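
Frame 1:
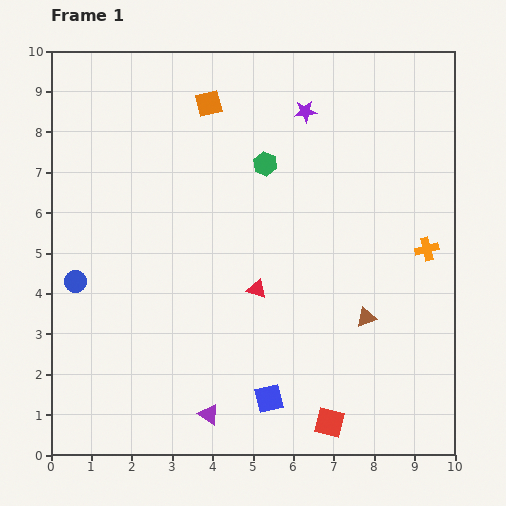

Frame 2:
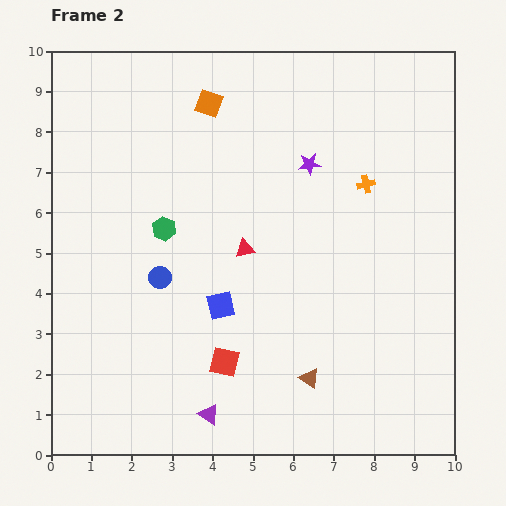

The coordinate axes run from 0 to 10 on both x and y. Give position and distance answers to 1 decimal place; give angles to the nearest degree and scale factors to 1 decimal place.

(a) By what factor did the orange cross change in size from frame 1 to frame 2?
0.8×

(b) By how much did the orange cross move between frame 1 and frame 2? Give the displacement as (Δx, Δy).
(-1.5, 1.6)

The orange cross was at (9.3, 5.1) in frame 1 and (7.8, 6.7) in frame 2.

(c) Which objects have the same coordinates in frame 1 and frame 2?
the purple triangle, the orange square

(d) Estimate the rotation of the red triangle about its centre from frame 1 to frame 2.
30° counter-clockwise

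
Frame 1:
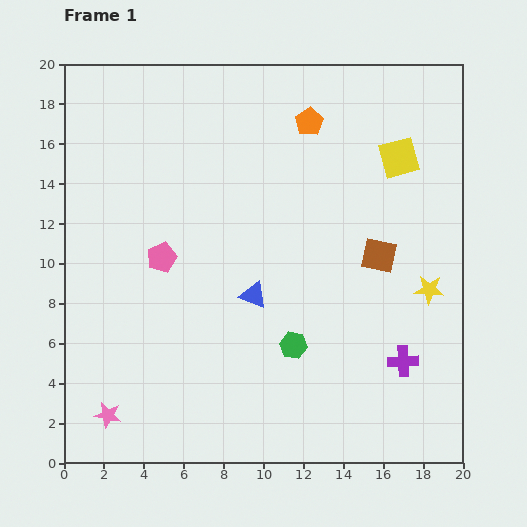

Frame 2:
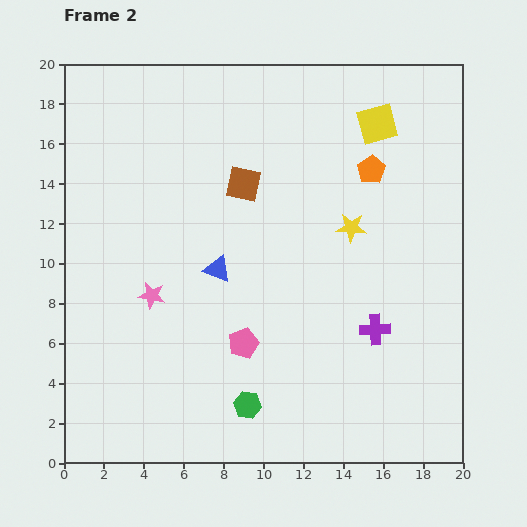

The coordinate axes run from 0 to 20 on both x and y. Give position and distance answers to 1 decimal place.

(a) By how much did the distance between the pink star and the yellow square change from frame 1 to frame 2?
-5.3

Distance in frame 1: 19.5. Distance in frame 2: 14.2.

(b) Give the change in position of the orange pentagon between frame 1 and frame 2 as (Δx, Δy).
(3.1, -2.4)

The orange pentagon was at (12.3, 17.1) in frame 1 and (15.4, 14.7) in frame 2.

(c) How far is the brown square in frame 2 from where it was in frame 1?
7.7

The brown square moved from (15.8, 10.4) to (9.0, 14.0), a distance of √(6.8² + 3.6²) ≈ 7.7.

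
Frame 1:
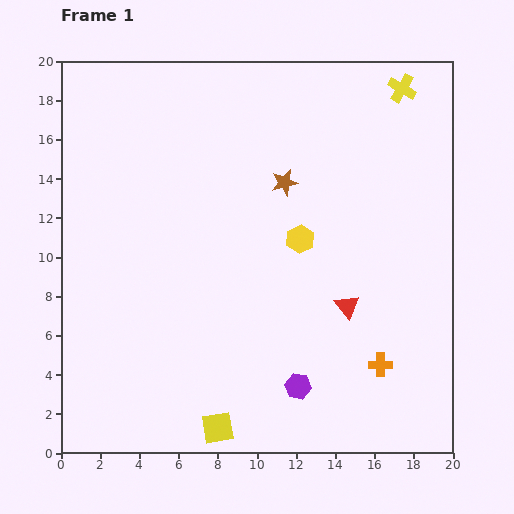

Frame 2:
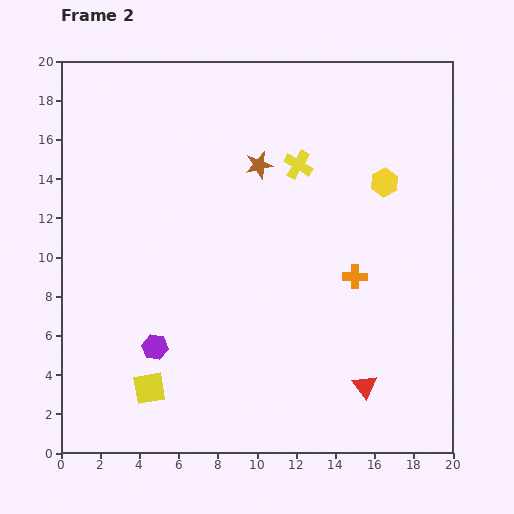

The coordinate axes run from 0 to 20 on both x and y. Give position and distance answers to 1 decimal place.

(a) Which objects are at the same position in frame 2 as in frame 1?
none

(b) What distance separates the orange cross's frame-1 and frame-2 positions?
4.7

The orange cross moved from (16.3, 4.5) to (15.0, 9.0), a distance of √(1.3² + 4.5²) ≈ 4.7.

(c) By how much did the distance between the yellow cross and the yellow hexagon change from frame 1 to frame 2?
-4.8

Distance in frame 1: 9.3. Distance in frame 2: 4.5.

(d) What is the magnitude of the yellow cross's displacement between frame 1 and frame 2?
6.6

The yellow cross moved from (17.4, 18.6) to (12.1, 14.7), a distance of √(5.3² + 3.9²) ≈ 6.6.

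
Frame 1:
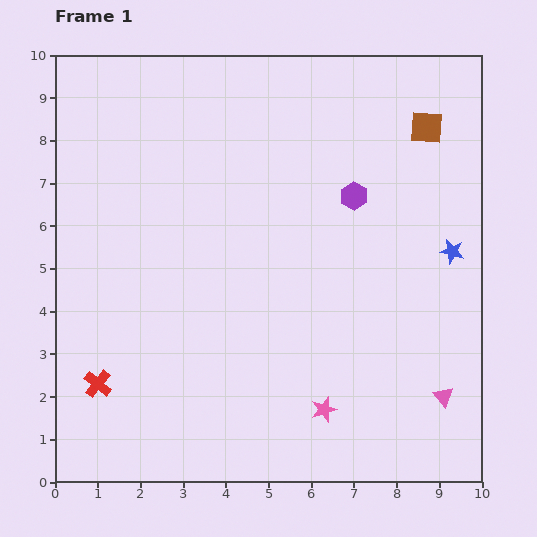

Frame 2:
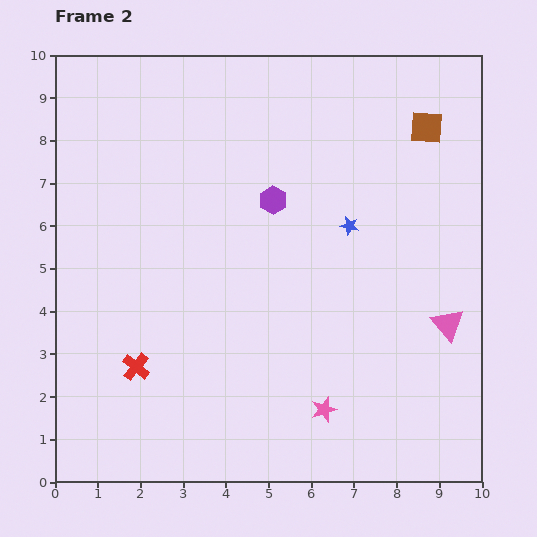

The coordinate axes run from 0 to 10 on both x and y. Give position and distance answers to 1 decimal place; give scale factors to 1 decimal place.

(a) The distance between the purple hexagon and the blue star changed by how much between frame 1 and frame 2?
-0.7

Distance in frame 1: 2.6. Distance in frame 2: 1.9.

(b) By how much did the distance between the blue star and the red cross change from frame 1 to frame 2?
-2.9

Distance in frame 1: 8.9. Distance in frame 2: 6.0.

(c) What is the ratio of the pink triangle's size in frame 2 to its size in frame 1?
1.6×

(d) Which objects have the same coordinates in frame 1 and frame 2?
the brown square, the pink star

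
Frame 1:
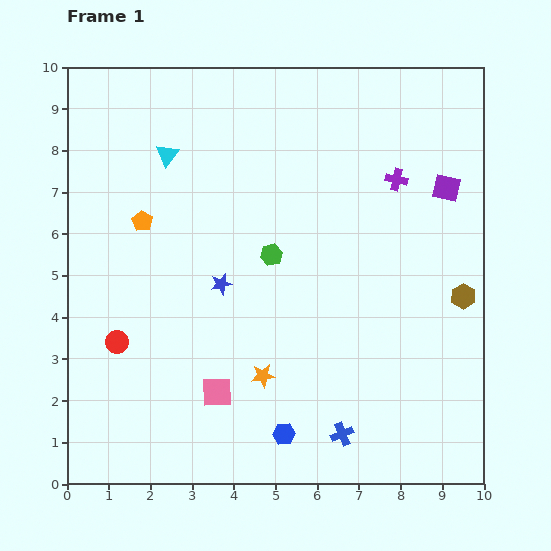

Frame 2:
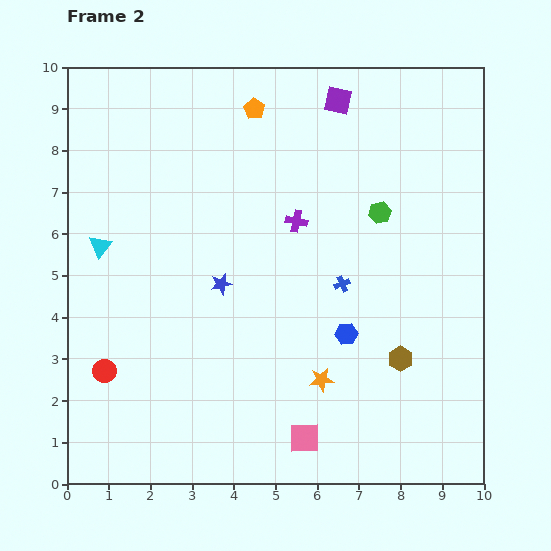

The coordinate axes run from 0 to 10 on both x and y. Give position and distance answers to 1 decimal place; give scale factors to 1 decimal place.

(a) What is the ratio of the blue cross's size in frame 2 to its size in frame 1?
0.7×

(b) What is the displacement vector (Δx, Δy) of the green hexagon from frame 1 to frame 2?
(2.6, 1.0)

The green hexagon was at (4.9, 5.5) in frame 1 and (7.5, 6.5) in frame 2.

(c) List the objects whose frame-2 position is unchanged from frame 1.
the blue star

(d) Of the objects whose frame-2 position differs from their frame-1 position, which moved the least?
the red circle

(moved 0.8)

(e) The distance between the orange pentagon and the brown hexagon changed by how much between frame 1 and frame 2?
-1.0

Distance in frame 1: 7.9. Distance in frame 2: 6.9.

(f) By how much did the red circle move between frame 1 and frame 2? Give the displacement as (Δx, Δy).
(-0.3, -0.7)

The red circle was at (1.2, 3.4) in frame 1 and (0.9, 2.7) in frame 2.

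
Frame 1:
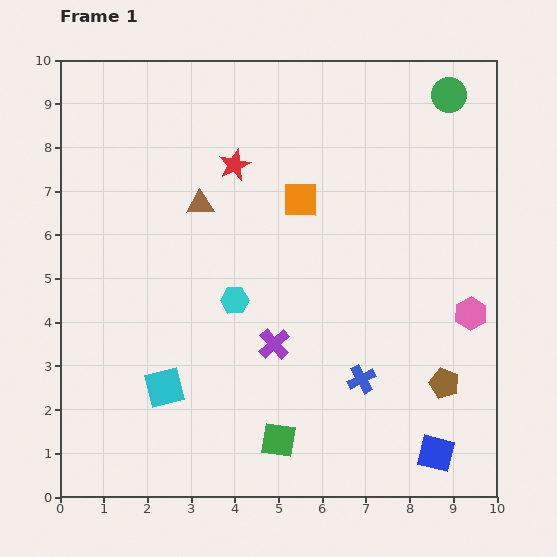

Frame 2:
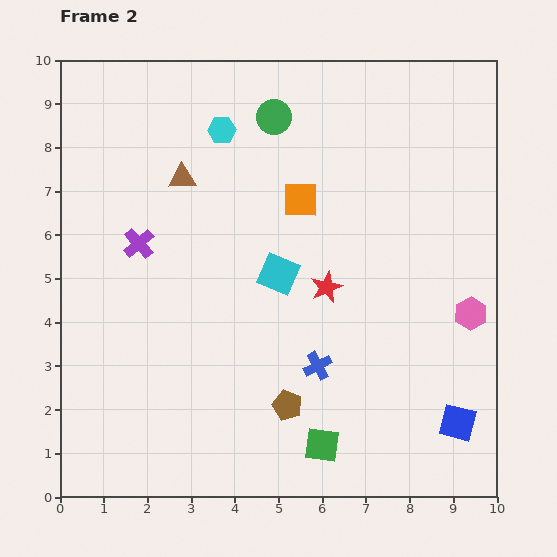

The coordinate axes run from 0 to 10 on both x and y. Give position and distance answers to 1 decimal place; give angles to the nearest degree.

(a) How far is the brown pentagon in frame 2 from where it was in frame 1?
3.6

The brown pentagon moved from (8.8, 2.6) to (5.2, 2.1), a distance of √(3.6² + 0.5²) ≈ 3.6.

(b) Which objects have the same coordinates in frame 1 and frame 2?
the pink hexagon, the orange square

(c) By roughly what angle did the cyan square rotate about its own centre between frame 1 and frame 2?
37° clockwise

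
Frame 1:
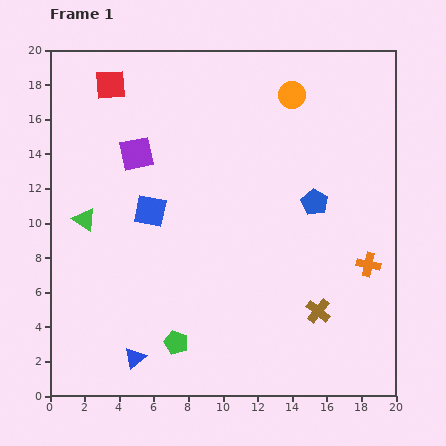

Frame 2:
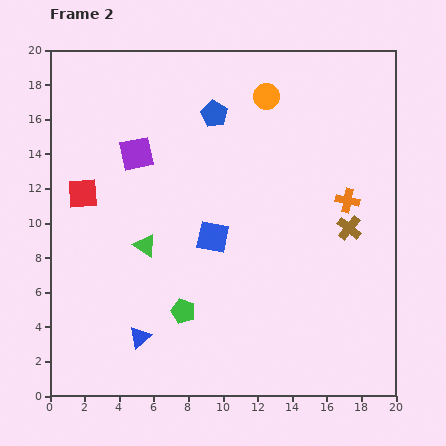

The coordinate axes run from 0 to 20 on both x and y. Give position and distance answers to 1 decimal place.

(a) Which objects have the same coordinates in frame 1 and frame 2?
the purple square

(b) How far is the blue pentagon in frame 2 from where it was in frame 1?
7.7

The blue pentagon moved from (15.3, 11.2) to (9.5, 16.3), a distance of √(5.8² + 5.1²) ≈ 7.7.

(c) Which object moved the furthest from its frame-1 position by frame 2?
the blue pentagon

(moved 7.7; next 6.5)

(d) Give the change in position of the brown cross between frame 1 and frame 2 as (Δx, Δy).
(1.8, 4.8)

The brown cross was at (15.5, 4.9) in frame 1 and (17.3, 9.7) in frame 2.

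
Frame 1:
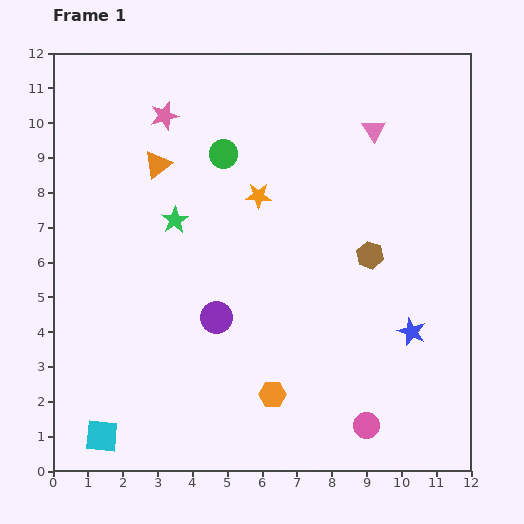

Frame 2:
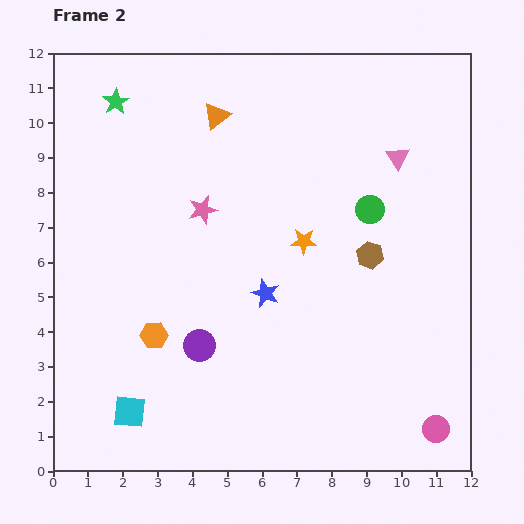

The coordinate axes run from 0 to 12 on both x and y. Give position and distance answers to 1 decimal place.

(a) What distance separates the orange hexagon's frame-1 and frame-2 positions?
3.8

The orange hexagon moved from (6.3, 2.2) to (2.9, 3.9), a distance of √(3.4² + 1.7²) ≈ 3.8.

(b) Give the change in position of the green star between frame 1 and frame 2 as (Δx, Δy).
(-1.7, 3.4)

The green star was at (3.5, 7.2) in frame 1 and (1.8, 10.6) in frame 2.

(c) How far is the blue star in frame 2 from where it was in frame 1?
4.3

The blue star moved from (10.3, 4.0) to (6.1, 5.1), a distance of √(4.2² + 1.1²) ≈ 4.3.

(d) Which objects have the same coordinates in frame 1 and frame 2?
the brown hexagon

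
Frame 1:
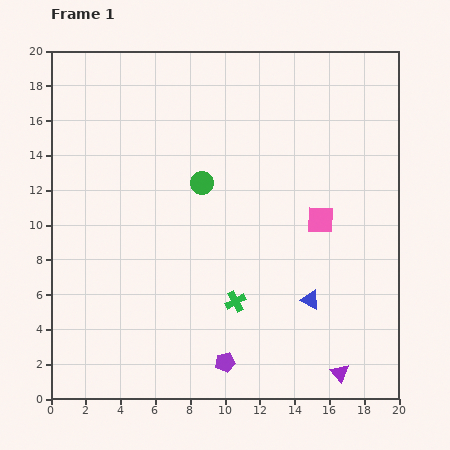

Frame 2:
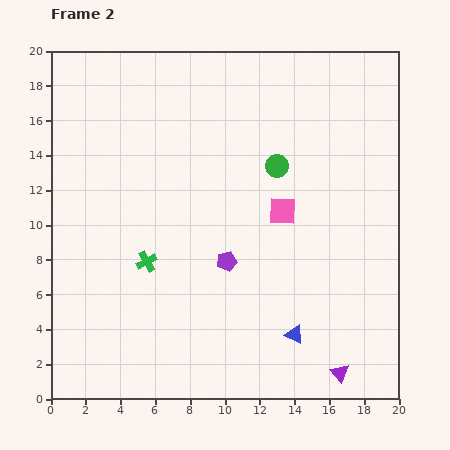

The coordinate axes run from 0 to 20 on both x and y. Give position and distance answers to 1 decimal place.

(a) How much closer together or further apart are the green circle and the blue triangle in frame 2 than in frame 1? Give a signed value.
+0.7

Distance in frame 1: 9.1. Distance in frame 2: 9.8.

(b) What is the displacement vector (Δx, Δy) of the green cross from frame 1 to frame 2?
(-5.1, 2.3)

The green cross was at (10.6, 5.6) in frame 1 and (5.5, 7.9) in frame 2.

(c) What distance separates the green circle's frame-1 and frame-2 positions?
4.4

The green circle moved from (8.7, 12.4) to (13.0, 13.4), a distance of √(4.3² + 1.0²) ≈ 4.4.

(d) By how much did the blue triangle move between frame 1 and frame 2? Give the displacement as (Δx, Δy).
(-0.9, -2.0)

The blue triangle was at (14.9, 5.7) in frame 1 and (14.0, 3.7) in frame 2.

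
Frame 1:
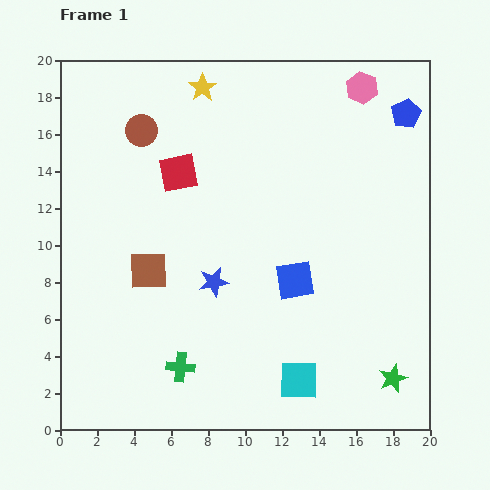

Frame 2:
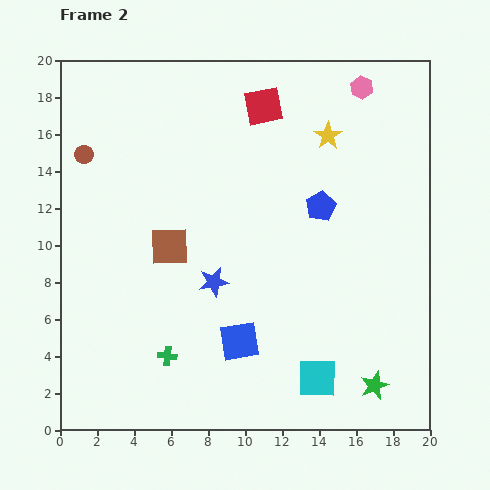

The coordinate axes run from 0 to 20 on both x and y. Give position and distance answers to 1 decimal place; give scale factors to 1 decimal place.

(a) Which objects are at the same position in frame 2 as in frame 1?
the pink hexagon, the blue star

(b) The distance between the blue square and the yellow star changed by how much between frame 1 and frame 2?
+0.6

Distance in frame 1: 11.5. Distance in frame 2: 12.1.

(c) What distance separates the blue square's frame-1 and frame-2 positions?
4.5

The blue square moved from (12.7, 8.1) to (9.7, 4.8), a distance of √(3.0² + 3.3²) ≈ 4.5.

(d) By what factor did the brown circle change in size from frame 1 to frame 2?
0.6×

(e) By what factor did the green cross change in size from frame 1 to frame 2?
0.7×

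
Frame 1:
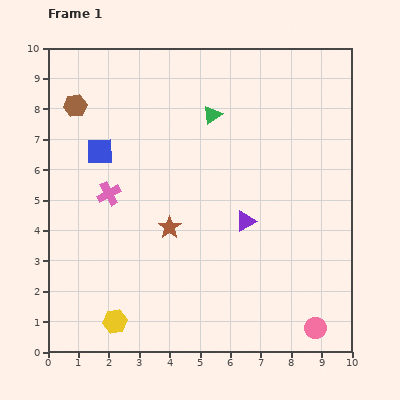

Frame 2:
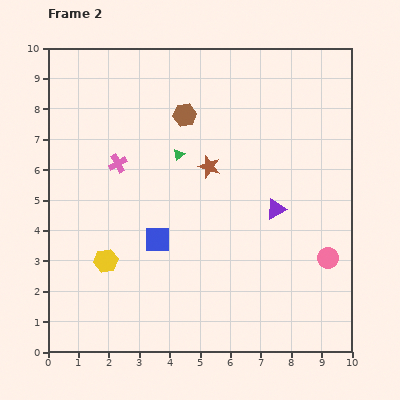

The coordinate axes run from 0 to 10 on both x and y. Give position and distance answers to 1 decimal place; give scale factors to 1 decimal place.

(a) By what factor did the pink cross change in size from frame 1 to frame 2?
0.8×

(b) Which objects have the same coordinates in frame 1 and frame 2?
none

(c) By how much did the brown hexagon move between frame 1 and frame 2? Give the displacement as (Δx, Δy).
(3.6, -0.3)

The brown hexagon was at (0.9, 8.1) in frame 1 and (4.5, 7.8) in frame 2.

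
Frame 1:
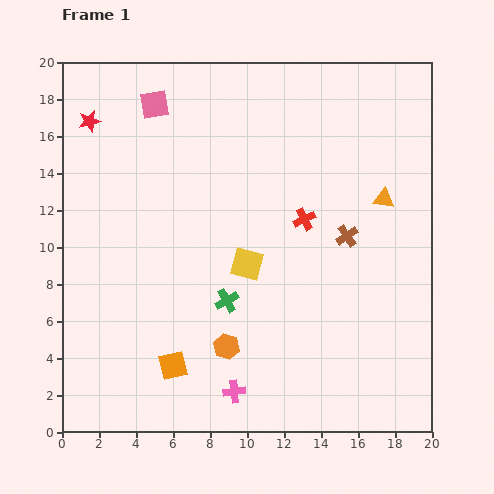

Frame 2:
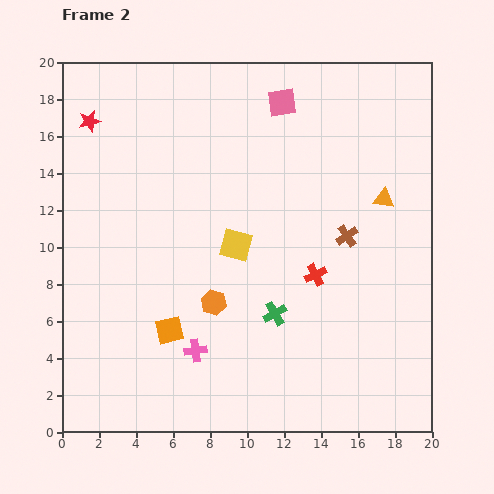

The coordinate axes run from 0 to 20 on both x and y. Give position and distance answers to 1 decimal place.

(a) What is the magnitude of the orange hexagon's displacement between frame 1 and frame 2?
2.5

The orange hexagon moved from (8.9, 4.6) to (8.2, 7.0), a distance of √(0.7² + 2.4²) ≈ 2.5.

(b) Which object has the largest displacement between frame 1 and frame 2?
the pink square

(moved 6.9; next 3.1)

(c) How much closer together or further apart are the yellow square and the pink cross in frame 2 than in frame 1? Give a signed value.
-0.8

Distance in frame 1: 6.9. Distance in frame 2: 6.1.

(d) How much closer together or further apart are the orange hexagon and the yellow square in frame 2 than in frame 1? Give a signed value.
-1.3

Distance in frame 1: 4.6. Distance in frame 2: 3.3.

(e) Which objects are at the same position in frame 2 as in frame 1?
the red star, the orange triangle, the brown cross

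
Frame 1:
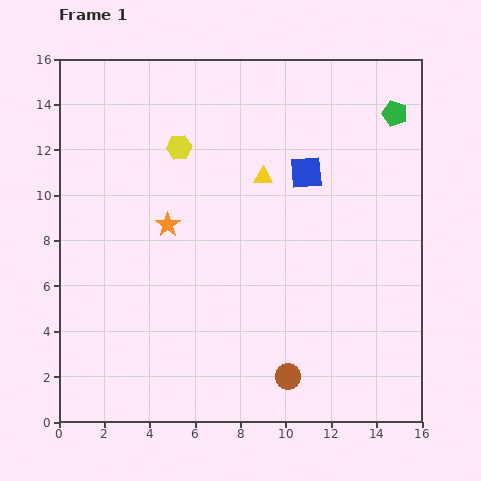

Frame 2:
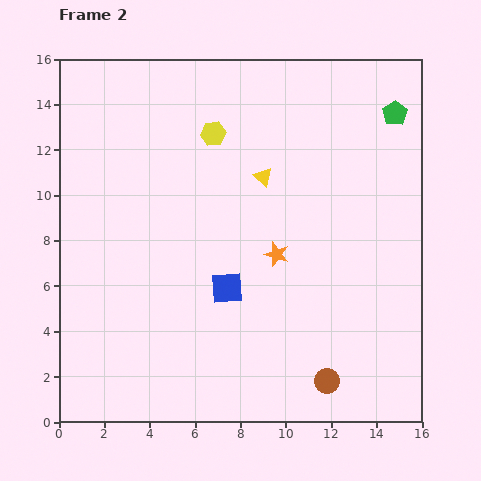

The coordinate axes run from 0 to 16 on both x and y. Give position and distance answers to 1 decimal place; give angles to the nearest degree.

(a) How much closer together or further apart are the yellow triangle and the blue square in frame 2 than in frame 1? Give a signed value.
+3.3

Distance in frame 1: 1.9. Distance in frame 2: 5.2.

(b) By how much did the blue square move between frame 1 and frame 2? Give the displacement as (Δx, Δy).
(-3.5, -5.1)

The blue square was at (10.9, 11.0) in frame 1 and (7.4, 5.9) in frame 2.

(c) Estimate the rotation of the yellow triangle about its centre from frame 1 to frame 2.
42° clockwise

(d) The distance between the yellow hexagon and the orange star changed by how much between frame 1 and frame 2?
+2.6

Distance in frame 1: 3.4. Distance in frame 2: 6.0.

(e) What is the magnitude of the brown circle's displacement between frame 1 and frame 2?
1.7

The brown circle moved from (10.1, 2.0) to (11.8, 1.8), a distance of √(1.7² + 0.2²) ≈ 1.7.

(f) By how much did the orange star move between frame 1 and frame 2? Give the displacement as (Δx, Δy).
(4.8, -1.3)

The orange star was at (4.8, 8.7) in frame 1 and (9.6, 7.4) in frame 2.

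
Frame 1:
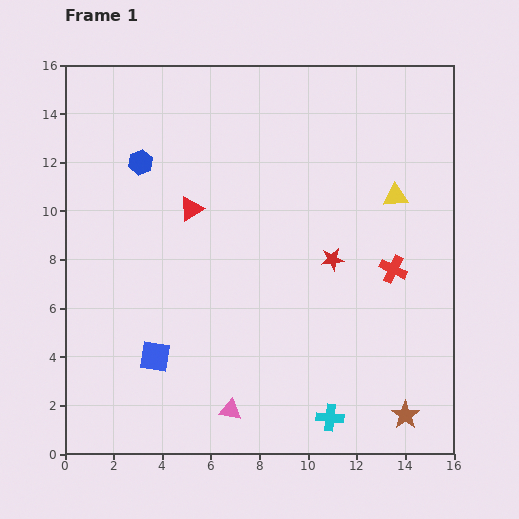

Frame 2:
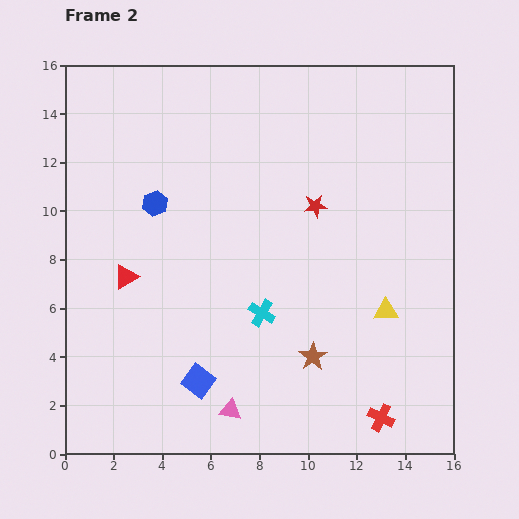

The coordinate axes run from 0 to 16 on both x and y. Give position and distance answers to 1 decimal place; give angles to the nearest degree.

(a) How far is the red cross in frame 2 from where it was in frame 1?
6.1

The red cross moved from (13.5, 7.6) to (13.0, 1.5), a distance of √(0.5² + 6.1²) ≈ 6.1.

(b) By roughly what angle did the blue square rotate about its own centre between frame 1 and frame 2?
27° clockwise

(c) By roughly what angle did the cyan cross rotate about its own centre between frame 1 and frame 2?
26° clockwise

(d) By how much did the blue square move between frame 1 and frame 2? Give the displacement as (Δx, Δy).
(1.8, -1.0)

The blue square was at (3.7, 4.0) in frame 1 and (5.5, 3.0) in frame 2.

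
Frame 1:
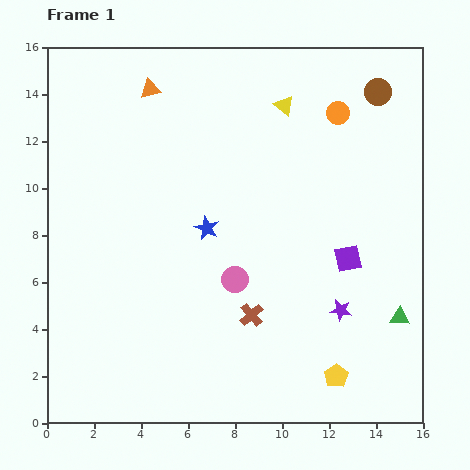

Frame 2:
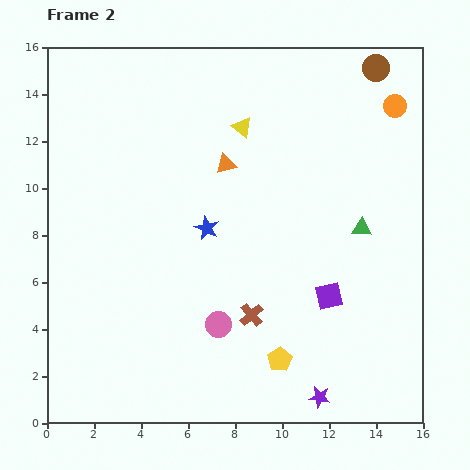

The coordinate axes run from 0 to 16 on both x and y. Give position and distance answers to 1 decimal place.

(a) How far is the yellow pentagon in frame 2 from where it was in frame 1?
2.5

The yellow pentagon moved from (12.3, 2.0) to (9.9, 2.7), a distance of √(2.4² + 0.7²) ≈ 2.5.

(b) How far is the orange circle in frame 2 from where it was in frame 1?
2.4

The orange circle moved from (12.4, 13.2) to (14.8, 13.5), a distance of √(2.4² + 0.3²) ≈ 2.4.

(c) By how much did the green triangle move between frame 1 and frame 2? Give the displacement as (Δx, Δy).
(-1.6, 3.8)

The green triangle was at (15.0, 4.5) in frame 1 and (13.4, 8.3) in frame 2.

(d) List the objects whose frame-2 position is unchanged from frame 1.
the blue star, the brown cross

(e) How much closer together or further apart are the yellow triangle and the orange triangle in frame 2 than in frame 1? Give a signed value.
-4.0

Distance in frame 1: 5.7. Distance in frame 2: 1.7.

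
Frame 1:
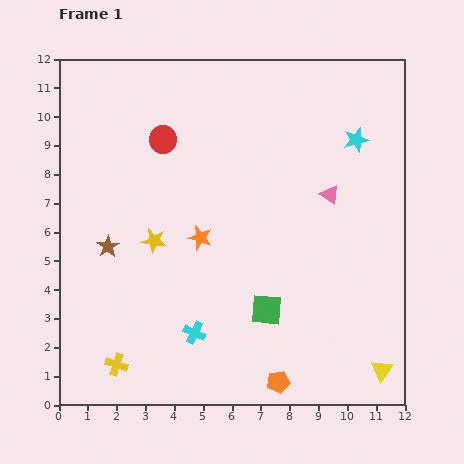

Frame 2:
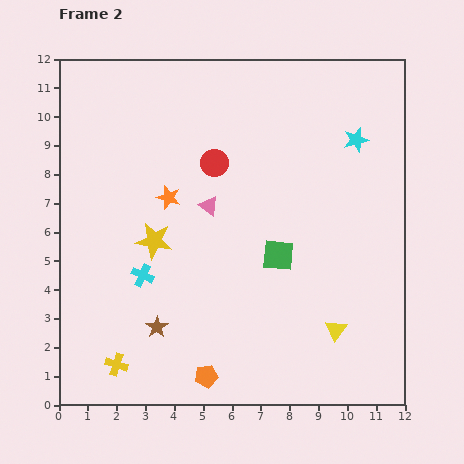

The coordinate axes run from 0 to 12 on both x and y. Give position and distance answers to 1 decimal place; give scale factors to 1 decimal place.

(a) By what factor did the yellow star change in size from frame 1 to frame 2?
1.5×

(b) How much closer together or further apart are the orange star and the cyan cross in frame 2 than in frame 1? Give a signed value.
-0.5

Distance in frame 1: 3.3. Distance in frame 2: 2.8.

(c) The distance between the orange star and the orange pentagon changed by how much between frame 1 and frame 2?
+0.6

Distance in frame 1: 5.7. Distance in frame 2: 6.3.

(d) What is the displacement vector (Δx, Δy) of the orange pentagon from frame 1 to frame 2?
(-2.5, 0.2)

The orange pentagon was at (7.6, 0.8) in frame 1 and (5.1, 1.0) in frame 2.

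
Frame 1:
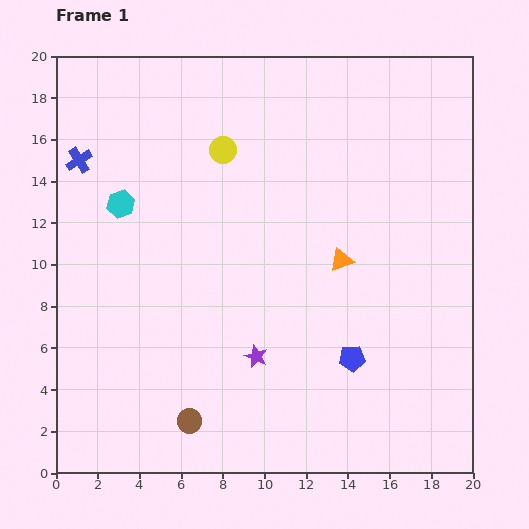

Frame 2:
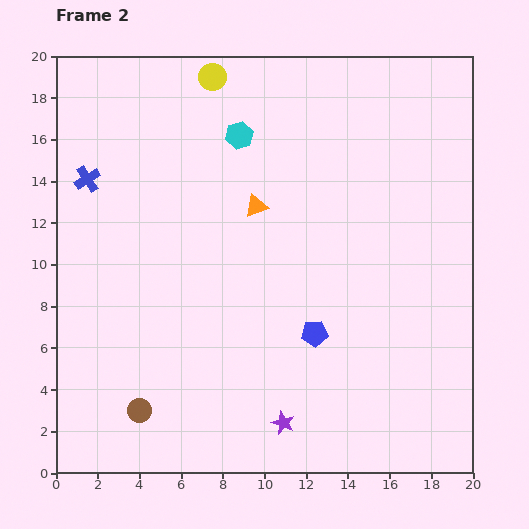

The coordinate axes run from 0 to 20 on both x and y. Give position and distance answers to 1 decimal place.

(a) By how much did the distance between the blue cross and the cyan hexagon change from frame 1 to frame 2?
+4.7

Distance in frame 1: 2.9. Distance in frame 2: 7.6.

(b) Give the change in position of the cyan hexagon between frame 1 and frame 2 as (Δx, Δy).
(5.7, 3.3)

The cyan hexagon was at (3.1, 12.9) in frame 1 and (8.8, 16.2) in frame 2.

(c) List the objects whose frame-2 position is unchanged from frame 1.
none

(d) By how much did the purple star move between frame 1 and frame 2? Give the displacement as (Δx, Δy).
(1.3, -3.2)

The purple star was at (9.6, 5.6) in frame 1 and (10.9, 2.4) in frame 2.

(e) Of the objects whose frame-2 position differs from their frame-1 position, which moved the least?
the blue cross

(moved 1.0)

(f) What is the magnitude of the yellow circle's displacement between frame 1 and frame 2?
3.5

The yellow circle moved from (8.0, 15.5) to (7.5, 19.0), a distance of √(0.5² + 3.5²) ≈ 3.5.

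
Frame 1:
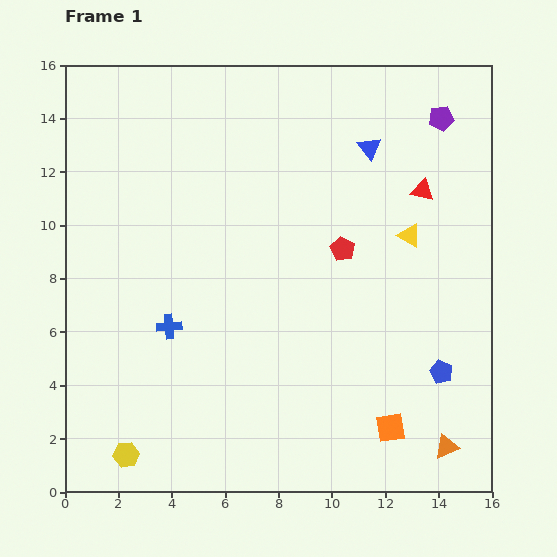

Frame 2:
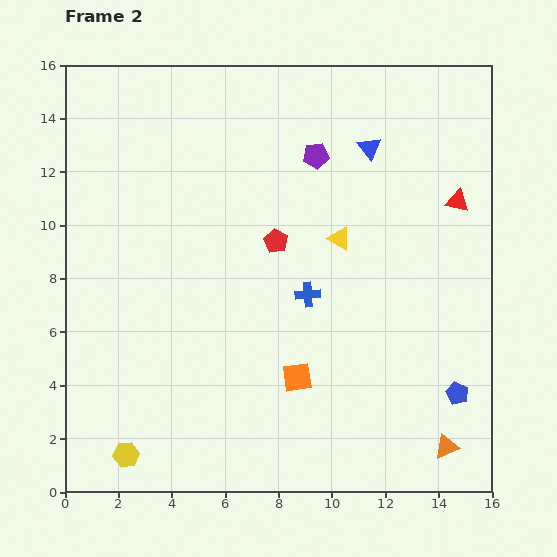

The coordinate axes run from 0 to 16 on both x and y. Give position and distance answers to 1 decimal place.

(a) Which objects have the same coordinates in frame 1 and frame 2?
the yellow hexagon, the orange triangle, the blue triangle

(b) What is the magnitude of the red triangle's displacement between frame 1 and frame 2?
1.4

The red triangle moved from (13.4, 11.3) to (14.7, 10.9), a distance of √(1.3² + 0.4²) ≈ 1.4.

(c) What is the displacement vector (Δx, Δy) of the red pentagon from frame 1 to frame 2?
(-2.5, 0.3)

The red pentagon was at (10.4, 9.1) in frame 1 and (7.9, 9.4) in frame 2.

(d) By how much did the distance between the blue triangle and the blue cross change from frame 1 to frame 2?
-4.1

Distance in frame 1: 10.1. Distance in frame 2: 6.0.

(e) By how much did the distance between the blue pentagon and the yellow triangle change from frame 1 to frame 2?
+2.1

Distance in frame 1: 5.2. Distance in frame 2: 7.3.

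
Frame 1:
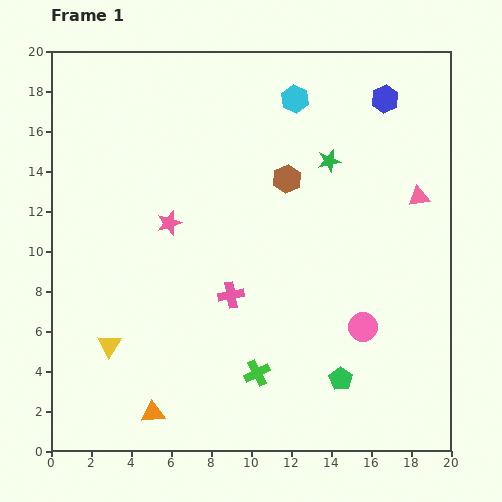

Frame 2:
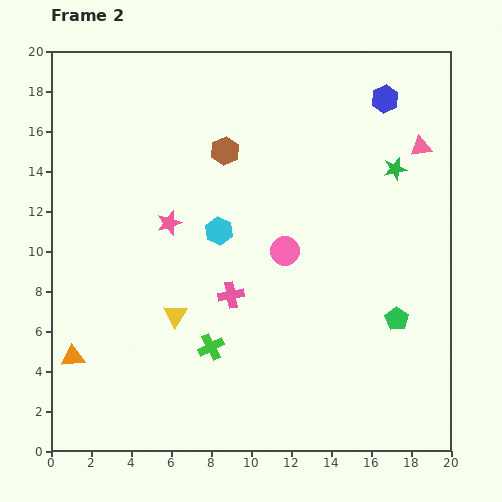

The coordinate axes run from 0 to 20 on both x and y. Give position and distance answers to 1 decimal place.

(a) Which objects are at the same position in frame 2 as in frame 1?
the blue hexagon, the pink cross, the pink star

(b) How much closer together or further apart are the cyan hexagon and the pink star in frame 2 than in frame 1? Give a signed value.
-6.3

Distance in frame 1: 8.8. Distance in frame 2: 2.5.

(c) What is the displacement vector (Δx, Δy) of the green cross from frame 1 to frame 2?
(-2.3, 1.3)

The green cross was at (10.3, 3.9) in frame 1 and (8.0, 5.2) in frame 2.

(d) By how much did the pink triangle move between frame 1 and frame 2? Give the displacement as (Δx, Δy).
(0.1, 2.5)

The pink triangle was at (18.4, 12.7) in frame 1 and (18.5, 15.2) in frame 2.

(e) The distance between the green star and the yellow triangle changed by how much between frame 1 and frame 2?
-1.1

Distance in frame 1: 14.3. Distance in frame 2: 13.2.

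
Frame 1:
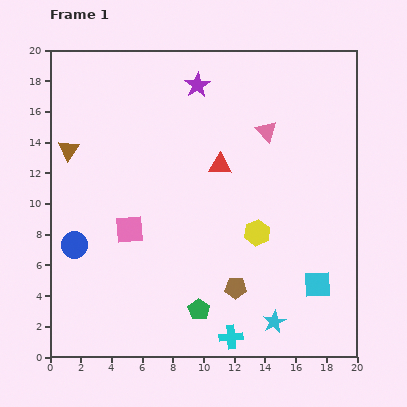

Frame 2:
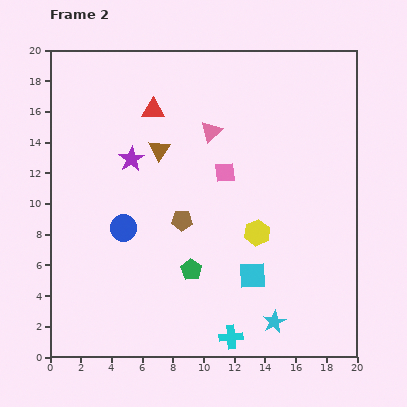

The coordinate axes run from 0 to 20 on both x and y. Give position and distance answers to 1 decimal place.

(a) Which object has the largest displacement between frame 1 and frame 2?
the pink square

(moved 7.2; next 6.4)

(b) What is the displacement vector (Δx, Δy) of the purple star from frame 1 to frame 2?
(-4.3, -4.8)

The purple star was at (9.6, 17.7) in frame 1 and (5.3, 12.9) in frame 2.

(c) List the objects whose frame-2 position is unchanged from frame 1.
the cyan star, the yellow hexagon, the cyan cross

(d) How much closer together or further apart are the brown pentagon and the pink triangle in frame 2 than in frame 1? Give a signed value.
-4.3

Distance in frame 1: 10.4. Distance in frame 2: 6.1.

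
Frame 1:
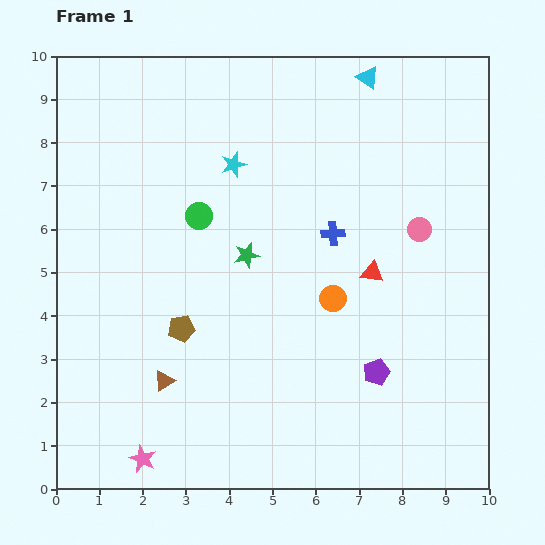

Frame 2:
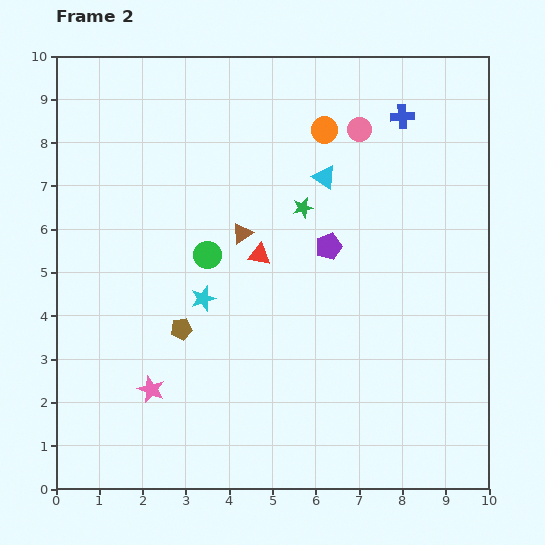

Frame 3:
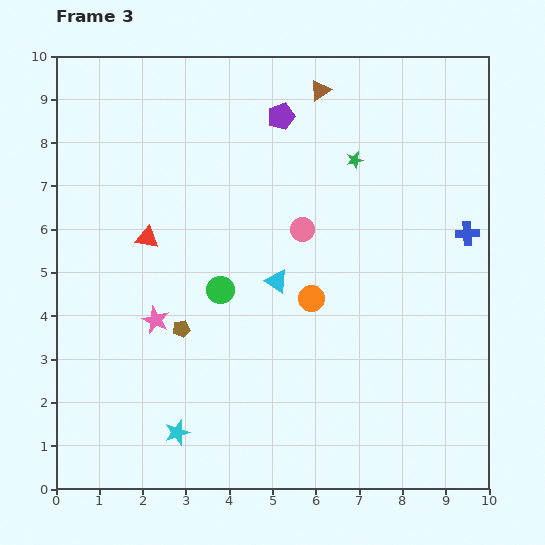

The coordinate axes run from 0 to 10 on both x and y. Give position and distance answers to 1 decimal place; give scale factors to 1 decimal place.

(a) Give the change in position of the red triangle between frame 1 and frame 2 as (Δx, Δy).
(-2.6, 0.4)

The red triangle was at (7.3, 5.0) in frame 1 and (4.7, 5.4) in frame 2.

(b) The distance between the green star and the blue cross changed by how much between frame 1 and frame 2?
+1.0

Distance in frame 1: 2.1. Distance in frame 2: 3.1.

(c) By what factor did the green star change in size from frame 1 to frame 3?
0.7×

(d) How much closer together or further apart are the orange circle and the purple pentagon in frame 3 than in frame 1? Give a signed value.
+2.3

Distance in frame 1: 2.0. Distance in frame 3: 4.3.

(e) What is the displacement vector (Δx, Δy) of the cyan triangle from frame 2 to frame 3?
(-1.1, -2.4)

The cyan triangle was at (6.2, 7.2) in frame 2 and (5.1, 4.8) in frame 3.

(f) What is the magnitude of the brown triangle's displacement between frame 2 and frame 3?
3.8

The brown triangle moved from (4.3, 5.9) to (6.1, 9.2), a distance of √(1.8² + 3.3²) ≈ 3.8.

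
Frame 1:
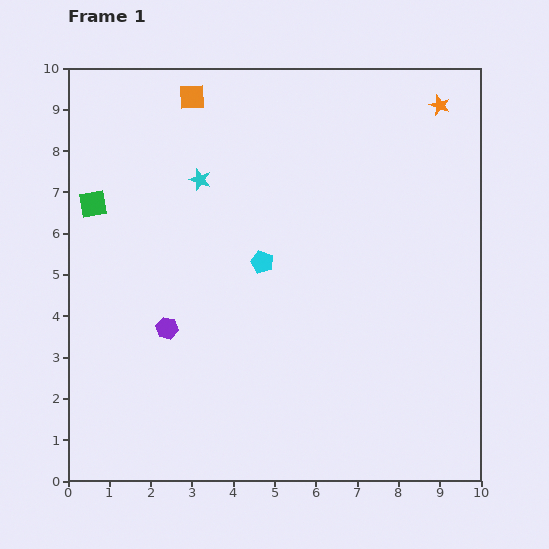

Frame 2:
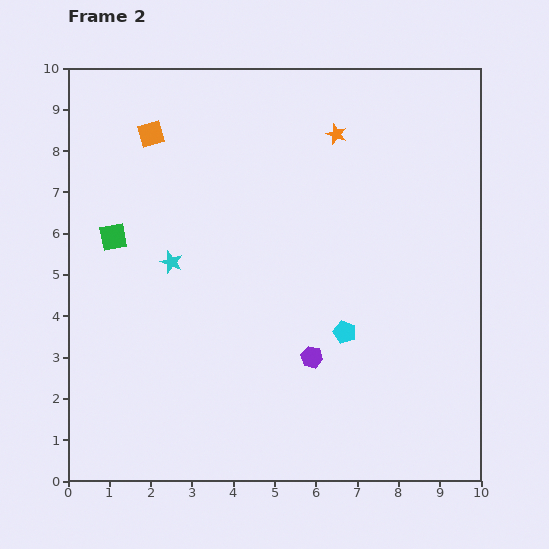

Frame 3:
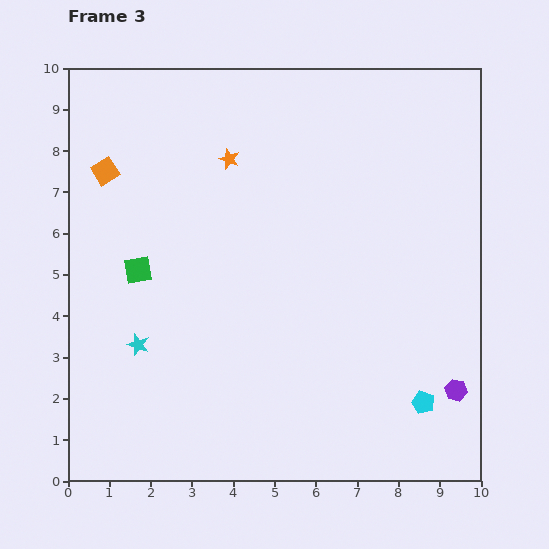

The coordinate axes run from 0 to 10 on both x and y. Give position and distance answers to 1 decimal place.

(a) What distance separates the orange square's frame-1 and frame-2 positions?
1.3

The orange square moved from (3.0, 9.3) to (2.0, 8.4), a distance of √(1.0² + 0.9²) ≈ 1.3.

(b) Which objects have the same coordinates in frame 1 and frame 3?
none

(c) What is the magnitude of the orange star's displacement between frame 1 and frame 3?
5.3

The orange star moved from (9.0, 9.1) to (3.9, 7.8), a distance of √(5.1² + 1.3²) ≈ 5.3.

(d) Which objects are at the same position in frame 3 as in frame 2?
none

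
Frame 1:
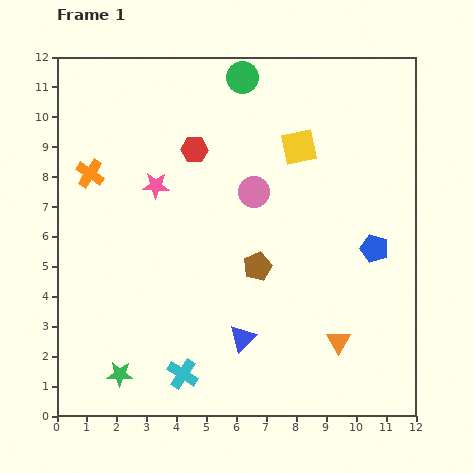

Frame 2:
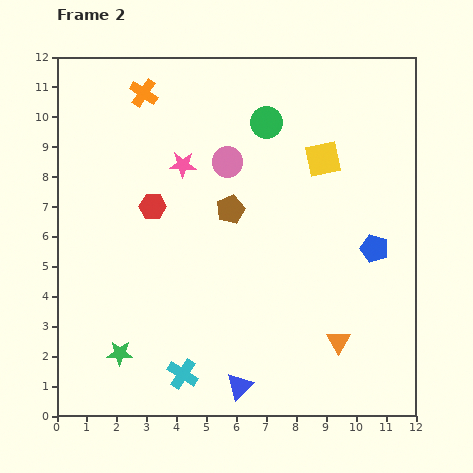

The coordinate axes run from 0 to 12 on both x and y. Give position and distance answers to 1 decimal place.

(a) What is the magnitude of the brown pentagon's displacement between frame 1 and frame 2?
2.1

The brown pentagon moved from (6.7, 5.0) to (5.8, 6.9), a distance of √(0.9² + 1.9²) ≈ 2.1.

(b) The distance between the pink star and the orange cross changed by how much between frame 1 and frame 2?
+0.5

Distance in frame 1: 2.2. Distance in frame 2: 2.7.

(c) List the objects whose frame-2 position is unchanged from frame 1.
the cyan cross, the orange triangle, the blue pentagon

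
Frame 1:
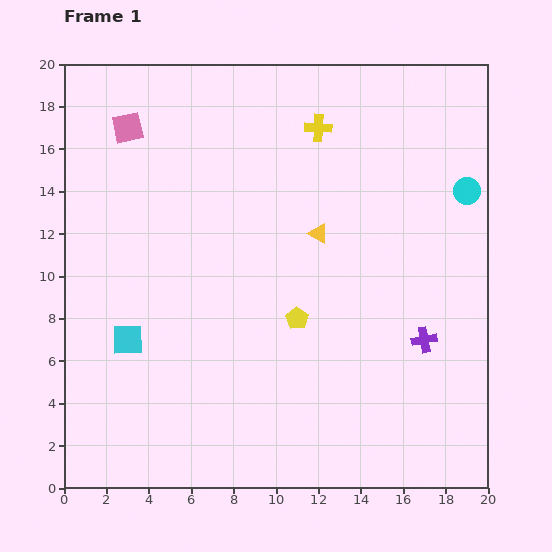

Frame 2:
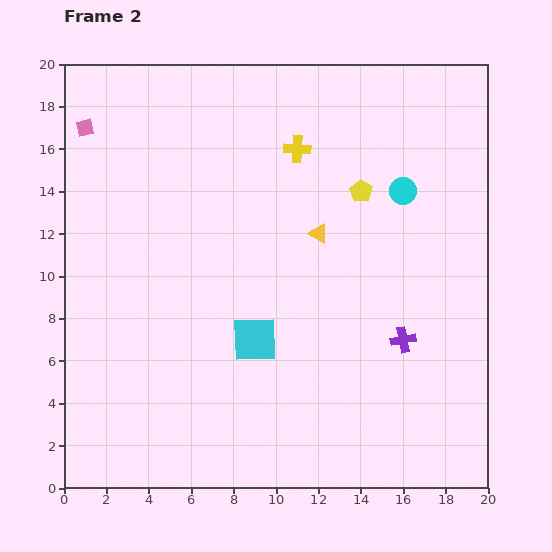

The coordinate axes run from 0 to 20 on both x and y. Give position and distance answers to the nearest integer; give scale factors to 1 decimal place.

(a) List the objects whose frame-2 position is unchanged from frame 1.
the yellow triangle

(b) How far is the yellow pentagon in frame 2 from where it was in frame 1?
7

The yellow pentagon moved from (11, 8) to (14, 14), a distance of √(3² + 6²) ≈ 7.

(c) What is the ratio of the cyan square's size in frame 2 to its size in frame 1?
1.5×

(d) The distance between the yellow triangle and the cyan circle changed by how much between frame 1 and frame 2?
-3

Distance in frame 1: 7. Distance in frame 2: 4.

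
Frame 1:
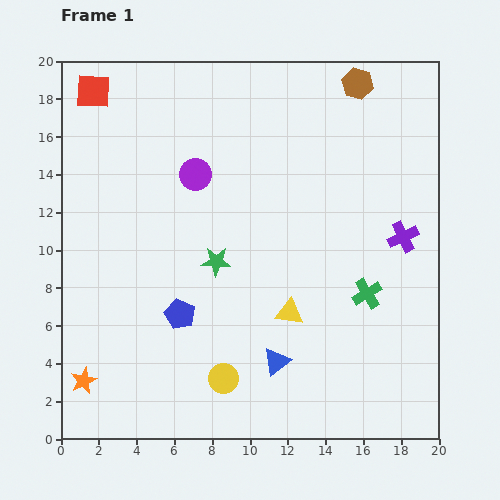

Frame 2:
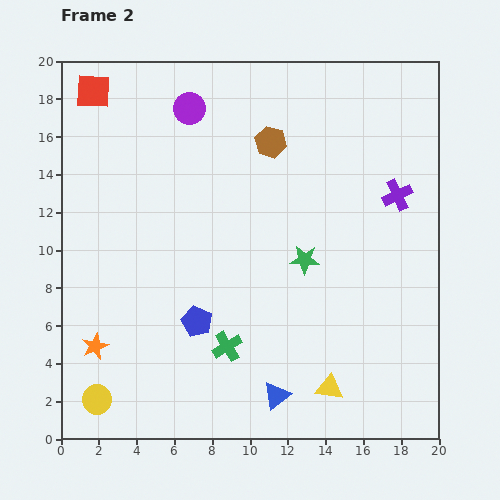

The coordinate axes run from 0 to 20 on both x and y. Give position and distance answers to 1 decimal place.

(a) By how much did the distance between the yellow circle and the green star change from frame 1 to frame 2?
+7.1

Distance in frame 1: 6.2. Distance in frame 2: 13.3.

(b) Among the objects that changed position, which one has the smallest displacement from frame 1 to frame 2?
the blue pentagon

(moved 1.0)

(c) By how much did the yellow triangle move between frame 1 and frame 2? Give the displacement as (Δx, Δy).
(2.1, -4.0)

The yellow triangle was at (12.1, 6.7) in frame 1 and (14.2, 2.7) in frame 2.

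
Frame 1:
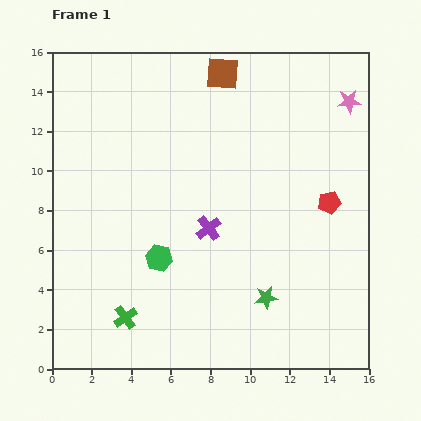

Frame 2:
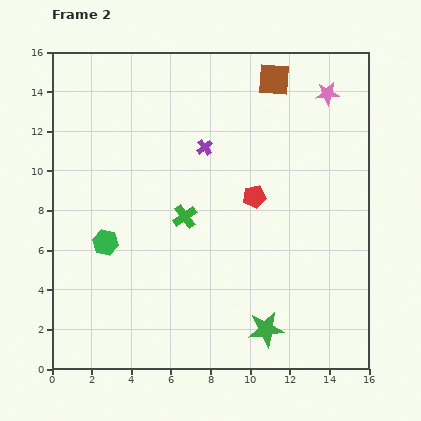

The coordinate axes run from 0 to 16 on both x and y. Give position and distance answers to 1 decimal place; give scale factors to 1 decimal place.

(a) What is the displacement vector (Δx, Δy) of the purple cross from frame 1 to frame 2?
(-0.2, 4.1)

The purple cross was at (7.9, 7.1) in frame 1 and (7.7, 11.2) in frame 2.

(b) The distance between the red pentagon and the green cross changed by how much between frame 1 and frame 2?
-8.2

Distance in frame 1: 11.8. Distance in frame 2: 3.6.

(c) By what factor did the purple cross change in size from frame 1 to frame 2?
0.6×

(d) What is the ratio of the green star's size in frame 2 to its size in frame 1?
1.6×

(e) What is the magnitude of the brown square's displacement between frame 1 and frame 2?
2.6

The brown square moved from (8.6, 14.9) to (11.2, 14.6), a distance of √(2.6² + 0.3²) ≈ 2.6.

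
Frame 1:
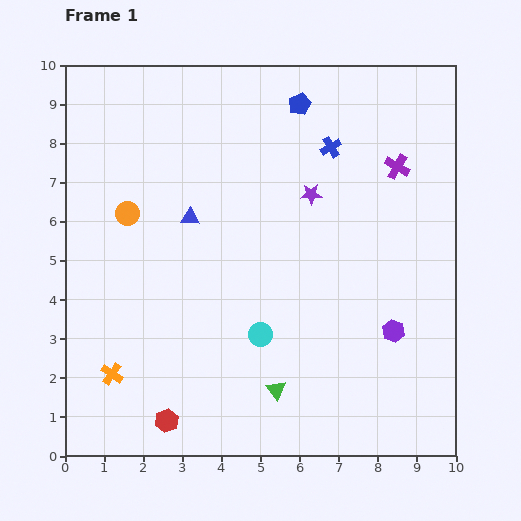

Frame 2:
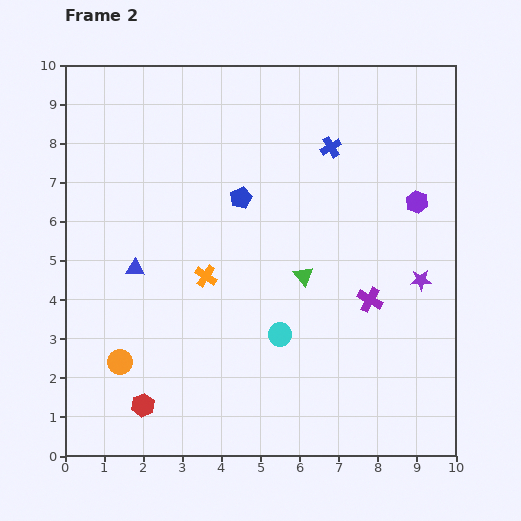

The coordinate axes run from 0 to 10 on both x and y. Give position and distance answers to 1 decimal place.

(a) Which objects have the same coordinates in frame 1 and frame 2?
the blue cross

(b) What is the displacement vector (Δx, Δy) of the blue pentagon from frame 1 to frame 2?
(-1.5, -2.4)

The blue pentagon was at (6.0, 9.0) in frame 1 and (4.5, 6.6) in frame 2.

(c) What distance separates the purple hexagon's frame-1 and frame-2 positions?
3.4

The purple hexagon moved from (8.4, 3.2) to (9.0, 6.5), a distance of √(0.6² + 3.3²) ≈ 3.4.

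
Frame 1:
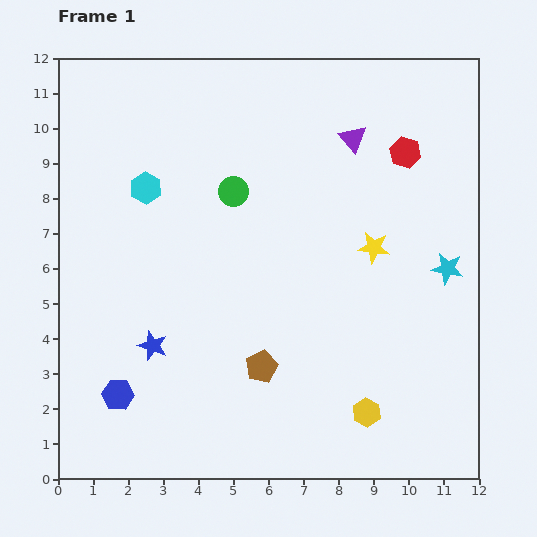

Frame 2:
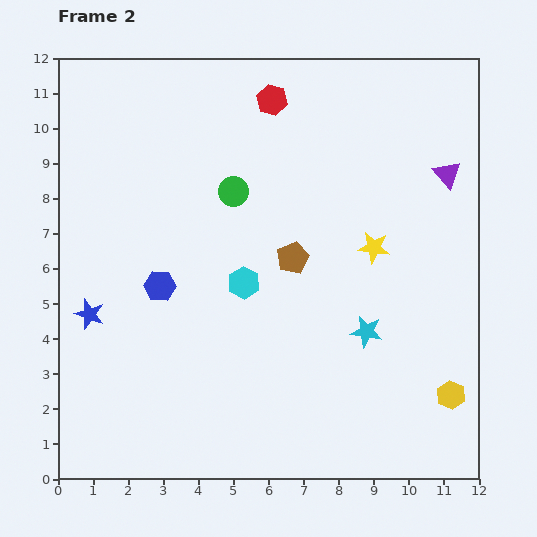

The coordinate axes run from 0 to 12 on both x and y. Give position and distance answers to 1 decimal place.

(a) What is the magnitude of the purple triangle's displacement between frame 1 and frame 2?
2.9

The purple triangle moved from (8.4, 9.7) to (11.1, 8.7), a distance of √(2.7² + 1.0²) ≈ 2.9.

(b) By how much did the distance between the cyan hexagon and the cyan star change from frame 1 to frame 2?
-5.1

Distance in frame 1: 8.9. Distance in frame 2: 3.8.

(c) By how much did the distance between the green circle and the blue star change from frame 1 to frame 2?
+0.4

Distance in frame 1: 5.0. Distance in frame 2: 5.4.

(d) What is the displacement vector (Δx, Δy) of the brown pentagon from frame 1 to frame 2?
(0.9, 3.1)

The brown pentagon was at (5.8, 3.2) in frame 1 and (6.7, 6.3) in frame 2.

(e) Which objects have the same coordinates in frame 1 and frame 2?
the green circle, the yellow star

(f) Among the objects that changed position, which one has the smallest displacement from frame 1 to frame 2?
the blue star

(moved 2.0)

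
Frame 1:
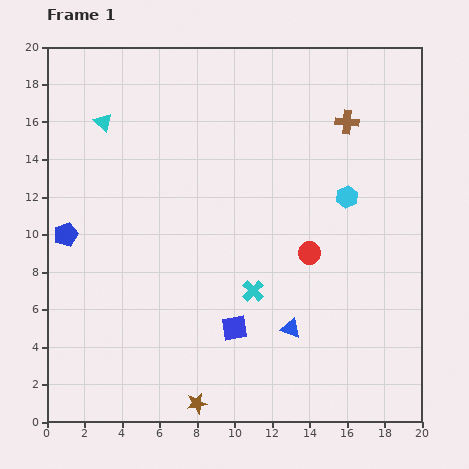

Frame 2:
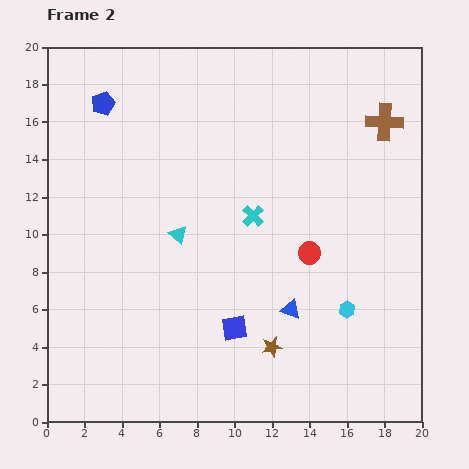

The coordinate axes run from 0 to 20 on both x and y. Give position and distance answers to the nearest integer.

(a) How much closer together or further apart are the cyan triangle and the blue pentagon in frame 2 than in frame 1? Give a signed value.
+2

Distance in frame 1: 6. Distance in frame 2: 8.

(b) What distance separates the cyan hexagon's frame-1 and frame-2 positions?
6

The cyan hexagon moved from (16, 12) to (16, 6), a distance of √(0² + 6²) ≈ 6.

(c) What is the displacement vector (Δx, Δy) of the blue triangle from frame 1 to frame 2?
(0, 1)

The blue triangle was at (13, 5) in frame 1 and (13, 6) in frame 2.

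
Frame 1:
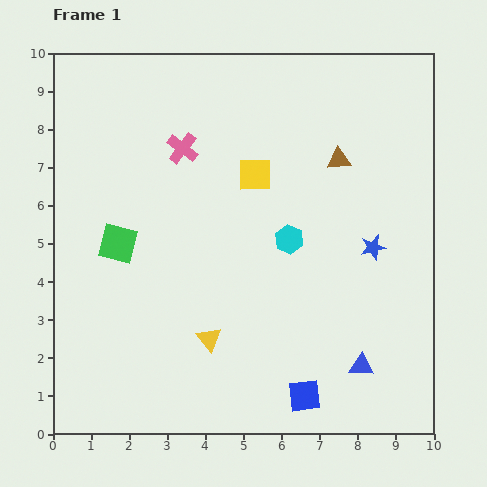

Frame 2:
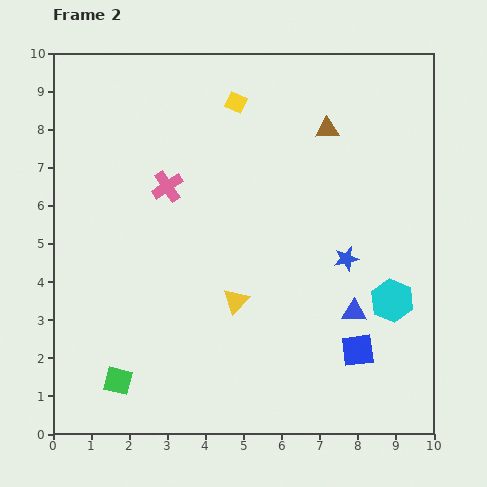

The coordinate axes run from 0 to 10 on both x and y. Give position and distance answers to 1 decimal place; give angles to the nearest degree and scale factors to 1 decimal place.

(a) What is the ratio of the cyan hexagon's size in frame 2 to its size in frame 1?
1.5×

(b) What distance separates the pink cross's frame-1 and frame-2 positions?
1.1

The pink cross moved from (3.4, 7.5) to (3.0, 6.5), a distance of √(0.4² + 1.0²) ≈ 1.1.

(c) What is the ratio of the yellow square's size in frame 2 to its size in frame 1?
0.6×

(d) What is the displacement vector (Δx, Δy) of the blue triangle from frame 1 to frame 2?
(-0.2, 1.4)

The blue triangle was at (8.1, 1.8) in frame 1 and (7.9, 3.2) in frame 2.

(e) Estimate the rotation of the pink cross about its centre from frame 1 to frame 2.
20° clockwise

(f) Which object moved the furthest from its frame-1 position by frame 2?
the green square

(moved 3.6; next 3.1)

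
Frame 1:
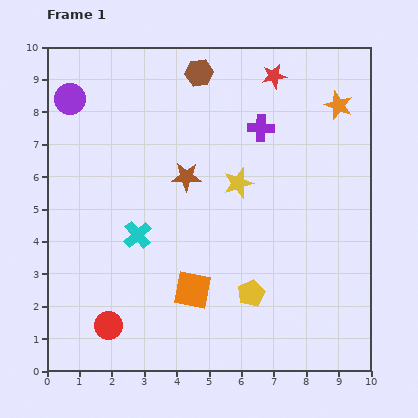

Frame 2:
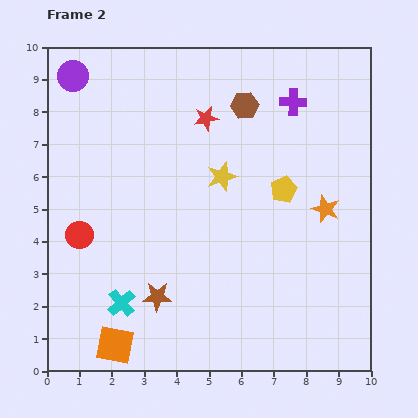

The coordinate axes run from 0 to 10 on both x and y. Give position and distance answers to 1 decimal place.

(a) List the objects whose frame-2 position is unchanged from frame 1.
none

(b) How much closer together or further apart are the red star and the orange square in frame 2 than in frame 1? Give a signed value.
+0.4

Distance in frame 1: 7.1. Distance in frame 2: 7.5.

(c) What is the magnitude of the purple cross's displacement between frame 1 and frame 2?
1.3

The purple cross moved from (6.6, 7.5) to (7.6, 8.3), a distance of √(1.0² + 0.8²) ≈ 1.3.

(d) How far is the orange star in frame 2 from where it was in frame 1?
3.2

The orange star moved from (9.0, 8.2) to (8.6, 5.0), a distance of √(0.4² + 3.2²) ≈ 3.2.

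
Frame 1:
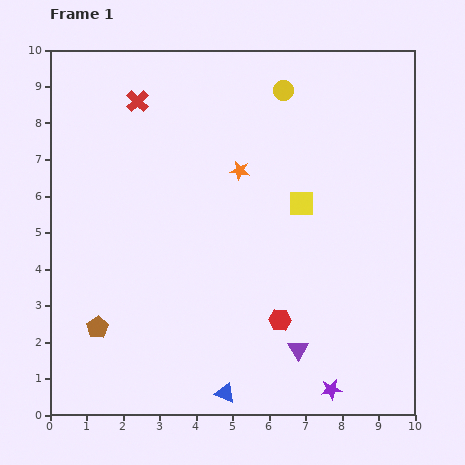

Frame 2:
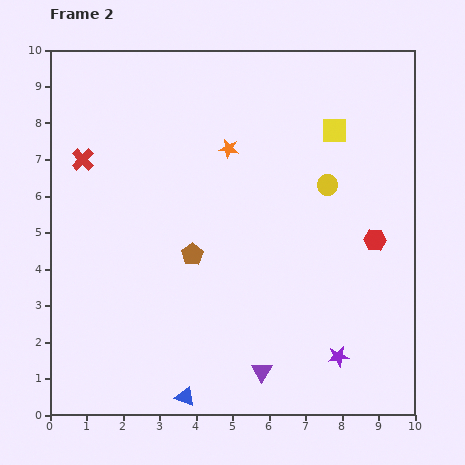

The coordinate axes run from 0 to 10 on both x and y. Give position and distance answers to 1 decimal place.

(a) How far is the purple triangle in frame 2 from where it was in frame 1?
1.2

The purple triangle moved from (6.8, 1.8) to (5.8, 1.2), a distance of √(1.0² + 0.6²) ≈ 1.2.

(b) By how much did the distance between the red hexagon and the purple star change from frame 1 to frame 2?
+1.0

Distance in frame 1: 2.4. Distance in frame 2: 3.4.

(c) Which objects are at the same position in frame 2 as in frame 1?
none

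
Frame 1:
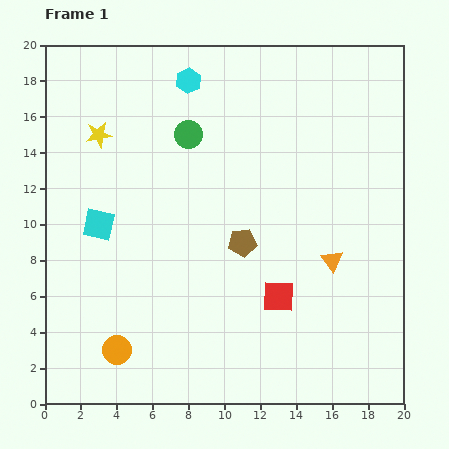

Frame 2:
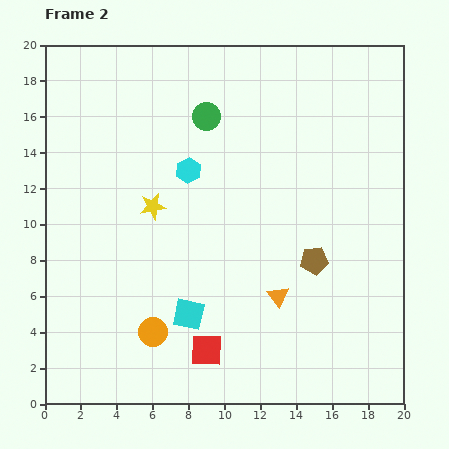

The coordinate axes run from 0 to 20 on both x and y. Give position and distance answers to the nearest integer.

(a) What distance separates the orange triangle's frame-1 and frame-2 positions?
4

The orange triangle moved from (16, 8) to (13, 6), a distance of √(3² + 2²) ≈ 4.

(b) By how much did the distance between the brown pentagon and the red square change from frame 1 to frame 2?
+4

Distance in frame 1: 4. Distance in frame 2: 8.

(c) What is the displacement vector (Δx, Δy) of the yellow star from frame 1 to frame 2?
(3, -4)

The yellow star was at (3, 15) in frame 1 and (6, 11) in frame 2.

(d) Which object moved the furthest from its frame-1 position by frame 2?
the cyan square

(moved 7; next 5)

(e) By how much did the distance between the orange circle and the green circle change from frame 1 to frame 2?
-1

Distance in frame 1: 13. Distance in frame 2: 12.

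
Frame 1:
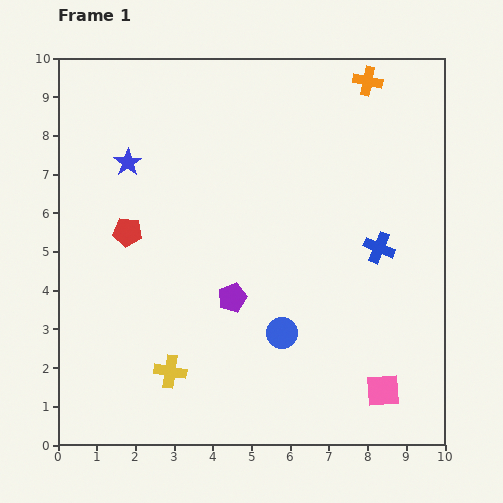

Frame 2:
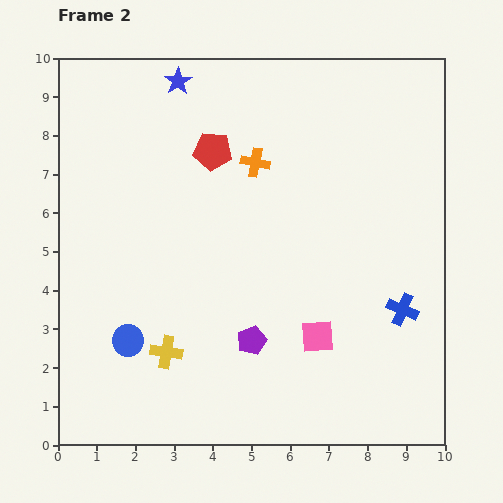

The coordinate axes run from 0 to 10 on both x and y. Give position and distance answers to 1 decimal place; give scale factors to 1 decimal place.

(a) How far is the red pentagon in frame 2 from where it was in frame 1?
3.0

The red pentagon moved from (1.8, 5.5) to (4.0, 7.6), a distance of √(2.2² + 2.1²) ≈ 3.0.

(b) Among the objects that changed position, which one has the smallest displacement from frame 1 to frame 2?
the yellow cross

(moved 0.5)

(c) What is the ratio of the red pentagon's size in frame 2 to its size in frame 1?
1.3×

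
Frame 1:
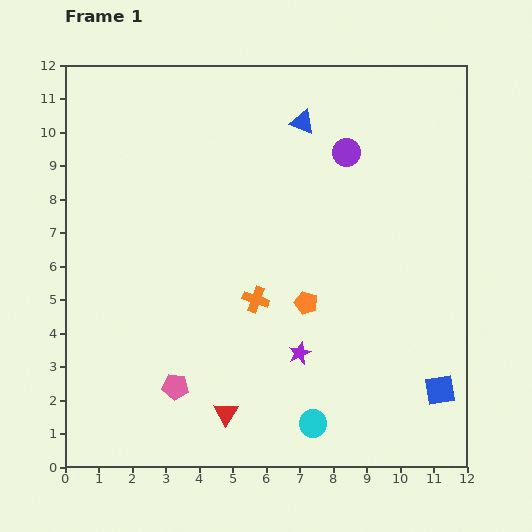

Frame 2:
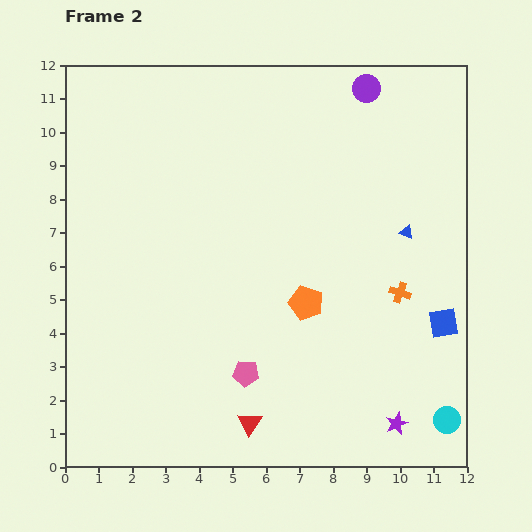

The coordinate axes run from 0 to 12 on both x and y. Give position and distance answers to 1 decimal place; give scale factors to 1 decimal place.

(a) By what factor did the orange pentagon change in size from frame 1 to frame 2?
1.5×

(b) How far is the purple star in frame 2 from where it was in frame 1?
3.6

The purple star moved from (7.0, 3.4) to (9.9, 1.3), a distance of √(2.9² + 2.1²) ≈ 3.6.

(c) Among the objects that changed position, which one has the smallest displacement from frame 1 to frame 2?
the red triangle

(moved 0.8)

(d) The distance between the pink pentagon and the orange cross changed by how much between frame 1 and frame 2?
+1.7

Distance in frame 1: 3.5. Distance in frame 2: 5.2.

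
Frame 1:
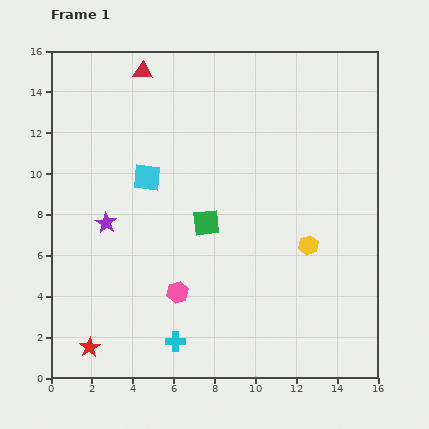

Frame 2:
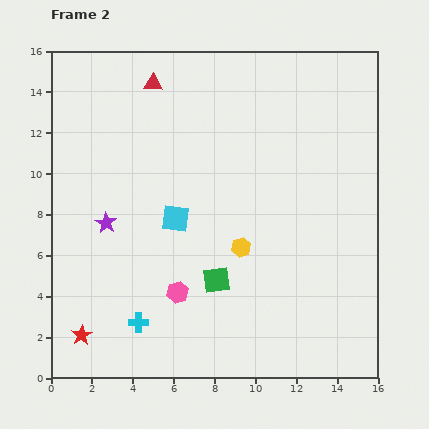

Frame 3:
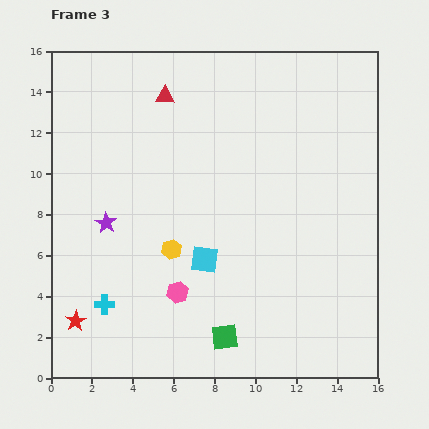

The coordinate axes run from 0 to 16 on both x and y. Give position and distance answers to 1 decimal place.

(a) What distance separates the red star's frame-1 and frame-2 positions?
0.7

The red star moved from (1.9, 1.5) to (1.5, 2.1), a distance of √(0.4² + 0.6²) ≈ 0.7.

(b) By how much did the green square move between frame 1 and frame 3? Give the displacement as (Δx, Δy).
(0.9, -5.6)

The green square was at (7.6, 7.6) in frame 1 and (8.5, 2.0) in frame 3.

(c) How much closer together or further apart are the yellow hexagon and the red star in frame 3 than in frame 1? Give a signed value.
-5.9

Distance in frame 1: 11.8. Distance in frame 3: 5.9.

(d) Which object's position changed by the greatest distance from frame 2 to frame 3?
the yellow hexagon

(moved 3.4; next 2.8)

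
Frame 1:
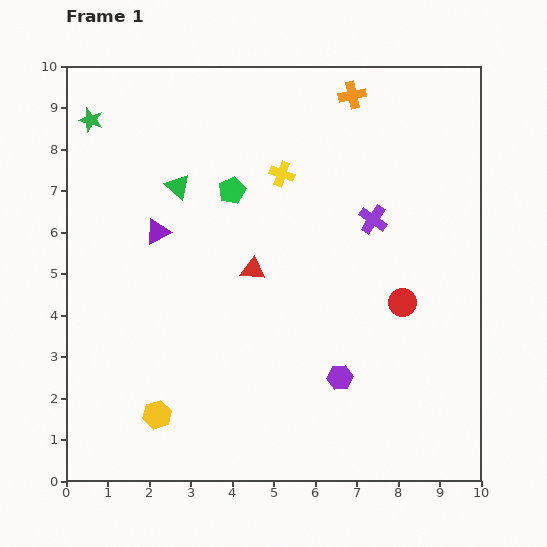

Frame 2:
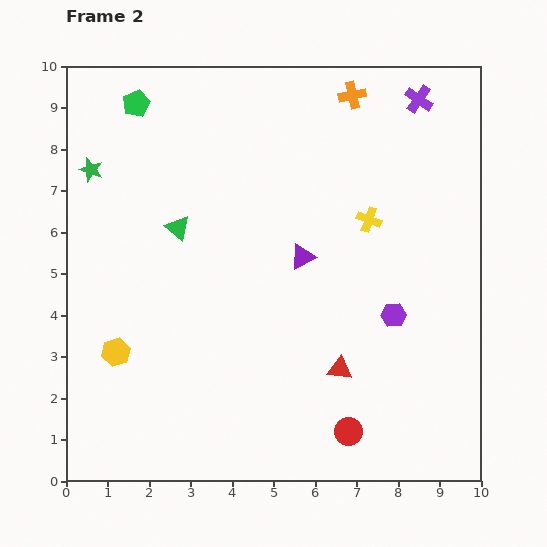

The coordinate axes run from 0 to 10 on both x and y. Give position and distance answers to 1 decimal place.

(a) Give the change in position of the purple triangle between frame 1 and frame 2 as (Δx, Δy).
(3.5, -0.6)

The purple triangle was at (2.2, 6.0) in frame 1 and (5.7, 5.4) in frame 2.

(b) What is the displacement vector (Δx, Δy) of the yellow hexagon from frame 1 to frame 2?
(-1.0, 1.5)

The yellow hexagon was at (2.2, 1.6) in frame 1 and (1.2, 3.1) in frame 2.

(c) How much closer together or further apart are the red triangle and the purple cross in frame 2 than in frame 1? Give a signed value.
+3.7

Distance in frame 1: 3.1. Distance in frame 2: 6.8.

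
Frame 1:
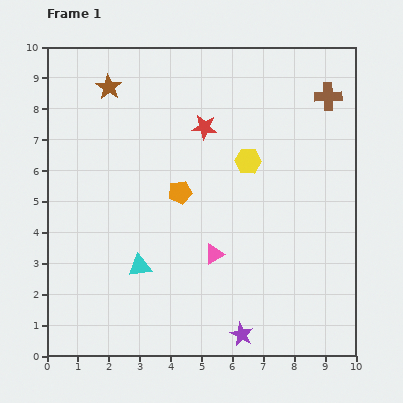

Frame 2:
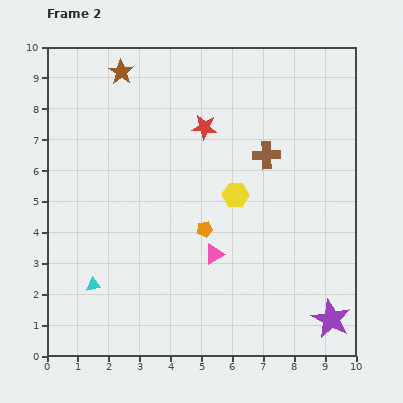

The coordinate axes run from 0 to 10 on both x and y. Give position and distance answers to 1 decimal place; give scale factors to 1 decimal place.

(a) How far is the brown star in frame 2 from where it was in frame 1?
0.6

The brown star moved from (2.0, 8.7) to (2.4, 9.2), a distance of √(0.4² + 0.5²) ≈ 0.6.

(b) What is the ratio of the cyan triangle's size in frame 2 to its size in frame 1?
0.6×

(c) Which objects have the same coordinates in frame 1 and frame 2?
the red star, the pink triangle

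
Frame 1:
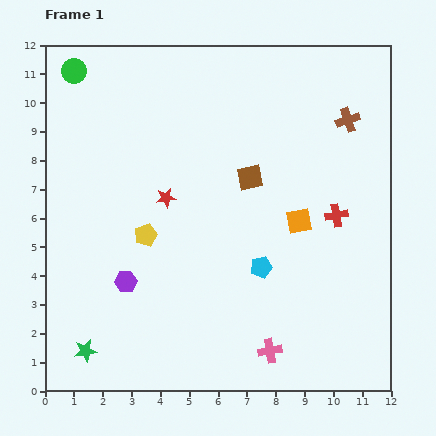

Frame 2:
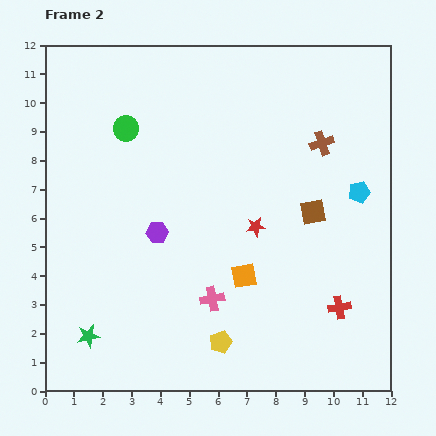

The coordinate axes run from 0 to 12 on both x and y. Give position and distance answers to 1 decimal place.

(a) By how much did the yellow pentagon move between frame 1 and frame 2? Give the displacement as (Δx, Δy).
(2.6, -3.7)

The yellow pentagon was at (3.5, 5.4) in frame 1 and (6.1, 1.7) in frame 2.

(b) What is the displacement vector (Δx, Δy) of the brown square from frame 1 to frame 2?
(2.2, -1.2)

The brown square was at (7.1, 7.4) in frame 1 and (9.3, 6.2) in frame 2.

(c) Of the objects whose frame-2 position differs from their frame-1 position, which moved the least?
the green star

(moved 0.5)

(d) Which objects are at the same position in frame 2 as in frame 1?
none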